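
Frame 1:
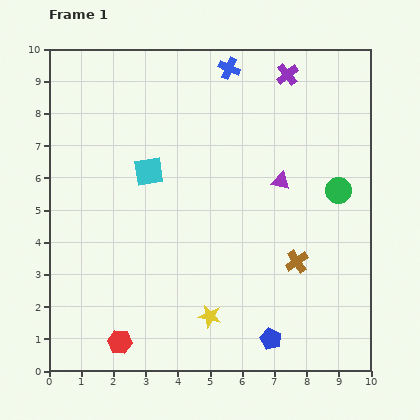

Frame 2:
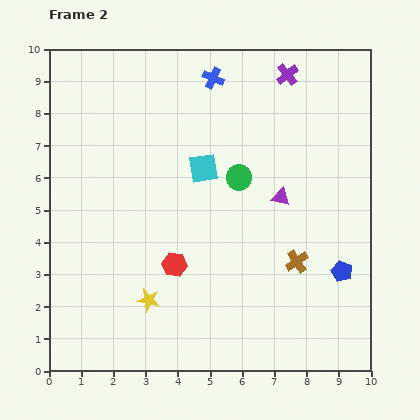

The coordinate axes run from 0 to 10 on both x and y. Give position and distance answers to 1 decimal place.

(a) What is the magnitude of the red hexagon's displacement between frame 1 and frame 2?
2.9

The red hexagon moved from (2.2, 0.9) to (3.9, 3.3), a distance of √(1.7² + 2.4²) ≈ 2.9.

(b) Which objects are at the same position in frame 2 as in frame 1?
the brown cross, the purple cross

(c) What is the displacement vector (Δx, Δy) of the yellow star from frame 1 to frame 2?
(-1.9, 0.5)

The yellow star was at (5.0, 1.7) in frame 1 and (3.1, 2.2) in frame 2.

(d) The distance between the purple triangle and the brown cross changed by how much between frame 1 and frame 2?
-0.4

Distance in frame 1: 2.5. Distance in frame 2: 2.1.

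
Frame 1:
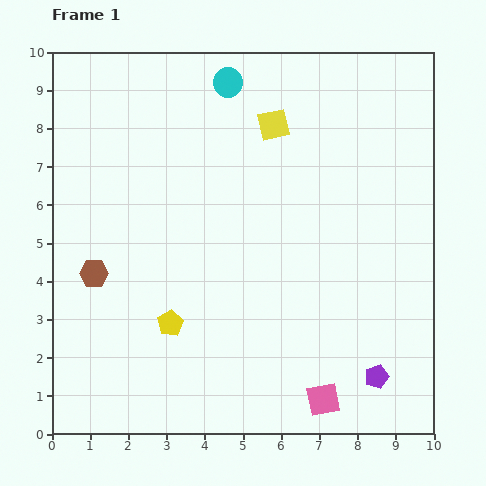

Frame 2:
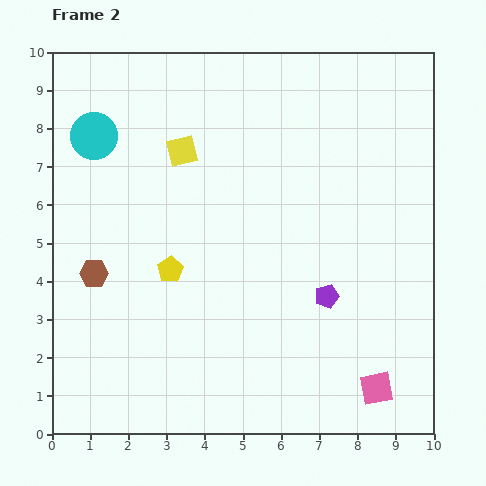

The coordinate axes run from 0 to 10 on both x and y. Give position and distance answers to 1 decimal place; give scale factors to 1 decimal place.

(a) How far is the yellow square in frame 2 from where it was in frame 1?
2.5

The yellow square moved from (5.8, 8.1) to (3.4, 7.4), a distance of √(2.4² + 0.7²) ≈ 2.5.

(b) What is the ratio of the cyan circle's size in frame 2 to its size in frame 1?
1.6×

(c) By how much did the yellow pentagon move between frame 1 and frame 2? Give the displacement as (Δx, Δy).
(0.0, 1.4)

The yellow pentagon was at (3.1, 2.9) in frame 1 and (3.1, 4.3) in frame 2.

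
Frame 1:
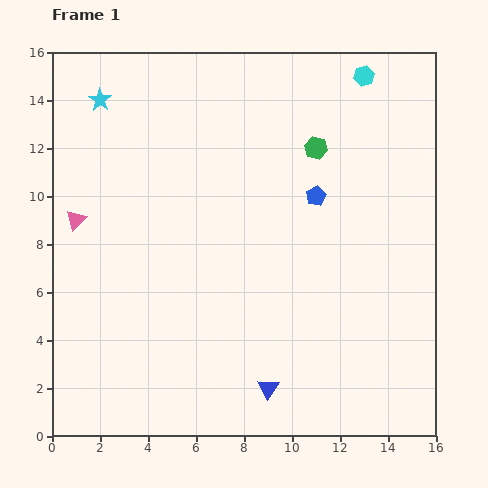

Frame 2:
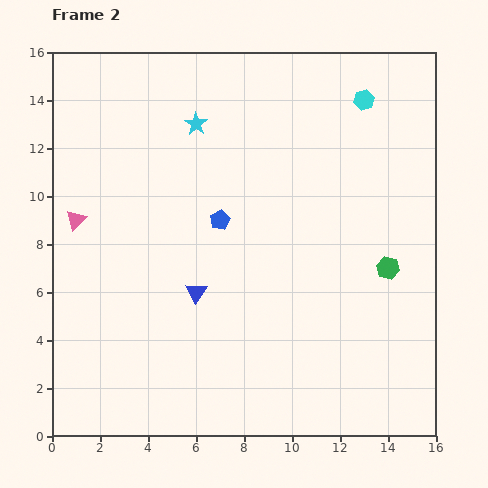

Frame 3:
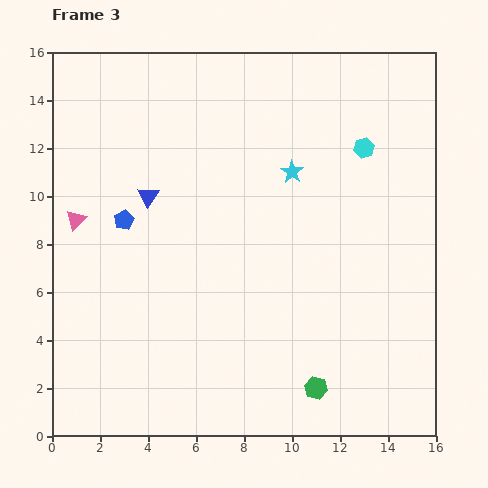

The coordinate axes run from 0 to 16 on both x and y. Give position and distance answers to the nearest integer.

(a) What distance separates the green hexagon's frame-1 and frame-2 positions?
6

The green hexagon moved from (11, 12) to (14, 7), a distance of √(3² + 5²) ≈ 6.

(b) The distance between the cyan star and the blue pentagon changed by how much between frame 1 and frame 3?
-3

Distance in frame 1: 10. Distance in frame 3: 7.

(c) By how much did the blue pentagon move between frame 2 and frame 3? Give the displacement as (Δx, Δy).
(-4, 0)

The blue pentagon was at (7, 9) in frame 2 and (3, 9) in frame 3.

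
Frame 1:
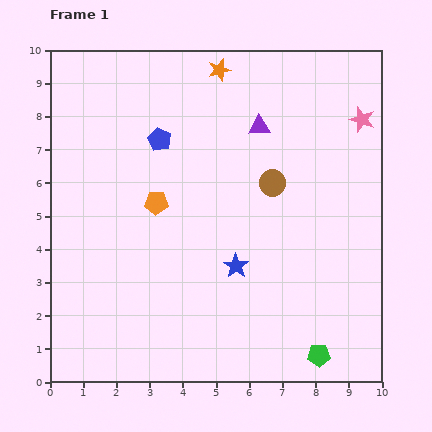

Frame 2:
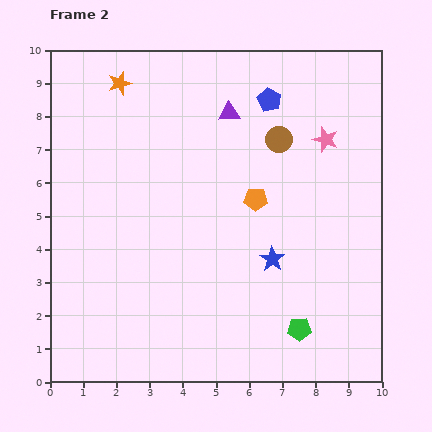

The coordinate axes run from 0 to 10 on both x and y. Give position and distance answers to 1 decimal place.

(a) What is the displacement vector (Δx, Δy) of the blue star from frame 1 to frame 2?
(1.1, 0.2)

The blue star was at (5.6, 3.5) in frame 1 and (6.7, 3.7) in frame 2.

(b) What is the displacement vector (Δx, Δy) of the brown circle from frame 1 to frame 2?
(0.2, 1.3)

The brown circle was at (6.7, 6.0) in frame 1 and (6.9, 7.3) in frame 2.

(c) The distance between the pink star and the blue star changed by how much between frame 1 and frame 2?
-1.9

Distance in frame 1: 5.8. Distance in frame 2: 3.9.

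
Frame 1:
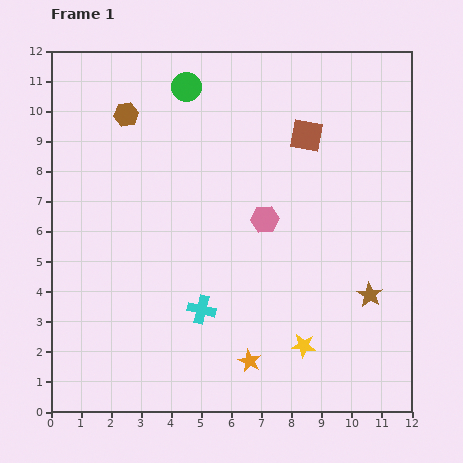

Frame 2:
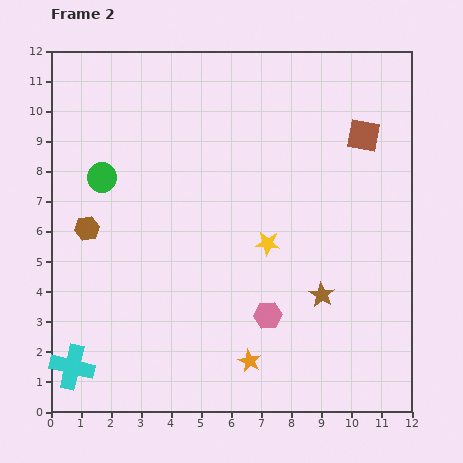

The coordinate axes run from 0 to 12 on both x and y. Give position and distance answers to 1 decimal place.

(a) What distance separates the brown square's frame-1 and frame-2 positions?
1.9

The brown square moved from (8.5, 9.2) to (10.4, 9.2), a distance of √(1.9² + 0.0²) ≈ 1.9.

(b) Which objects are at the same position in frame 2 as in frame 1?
the orange star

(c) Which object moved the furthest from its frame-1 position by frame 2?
the cyan cross

(moved 4.7; next 4.1)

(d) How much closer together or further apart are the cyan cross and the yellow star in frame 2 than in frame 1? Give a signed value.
+4.1

Distance in frame 1: 3.6. Distance in frame 2: 7.7.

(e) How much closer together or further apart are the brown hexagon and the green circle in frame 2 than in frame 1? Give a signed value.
-0.4

Distance in frame 1: 2.2. Distance in frame 2: 1.8.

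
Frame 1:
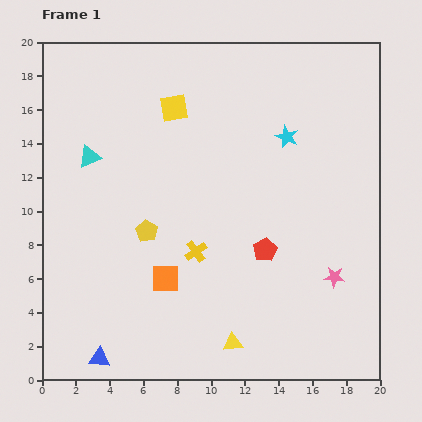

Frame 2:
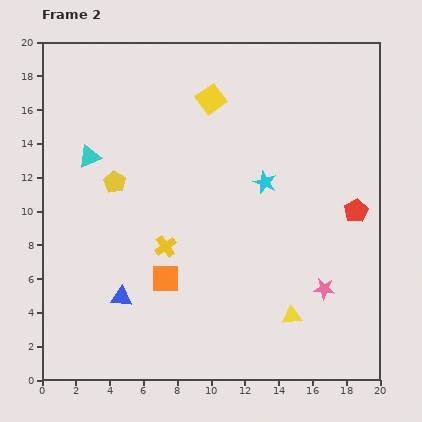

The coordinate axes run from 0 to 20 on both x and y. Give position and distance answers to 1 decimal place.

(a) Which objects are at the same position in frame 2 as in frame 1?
the cyan triangle, the orange square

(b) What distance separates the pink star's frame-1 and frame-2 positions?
0.9

The pink star moved from (17.3, 6.1) to (16.7, 5.4), a distance of √(0.6² + 0.7²) ≈ 0.9.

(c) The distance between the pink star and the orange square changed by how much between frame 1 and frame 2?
-0.6

Distance in frame 1: 10.0. Distance in frame 2: 9.4.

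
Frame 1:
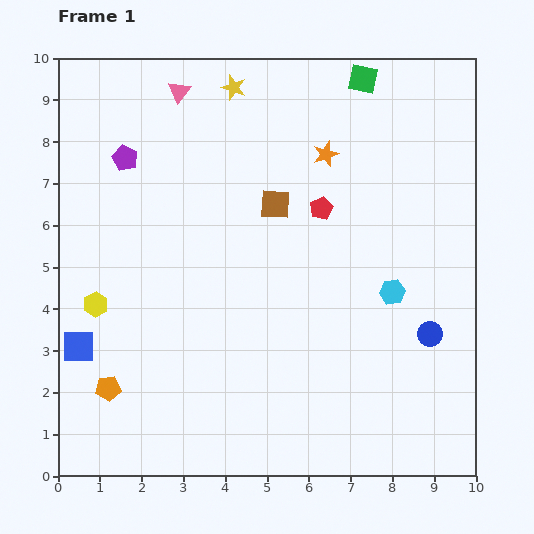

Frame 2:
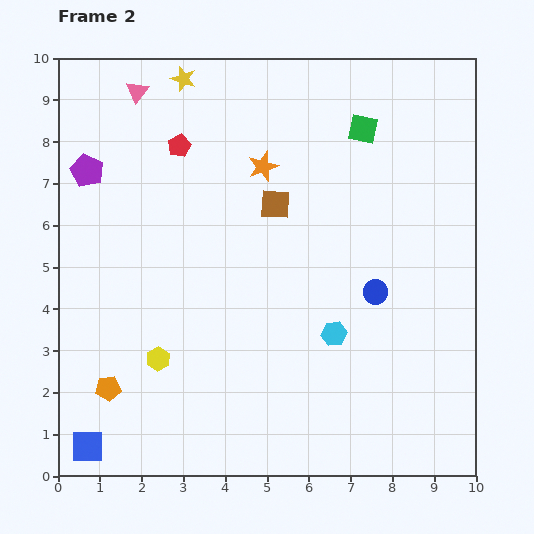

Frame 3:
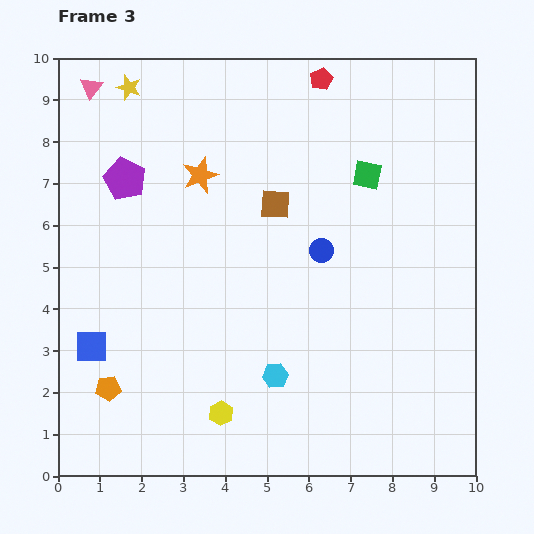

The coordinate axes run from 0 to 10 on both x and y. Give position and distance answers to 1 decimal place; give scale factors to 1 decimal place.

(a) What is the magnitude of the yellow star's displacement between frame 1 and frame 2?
1.2

The yellow star moved from (4.2, 9.3) to (3.0, 9.5), a distance of √(1.2² + 0.2²) ≈ 1.2.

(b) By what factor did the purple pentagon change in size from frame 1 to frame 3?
1.6×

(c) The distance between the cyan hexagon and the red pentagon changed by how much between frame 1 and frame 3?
+4.6

Distance in frame 1: 2.6. Distance in frame 3: 7.2.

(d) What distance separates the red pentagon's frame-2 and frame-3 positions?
3.8

The red pentagon moved from (2.9, 7.9) to (6.3, 9.5), a distance of √(3.4² + 1.6²) ≈ 3.8.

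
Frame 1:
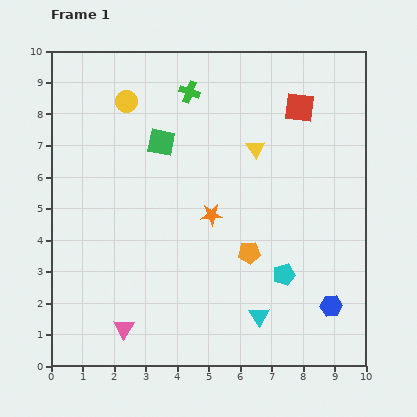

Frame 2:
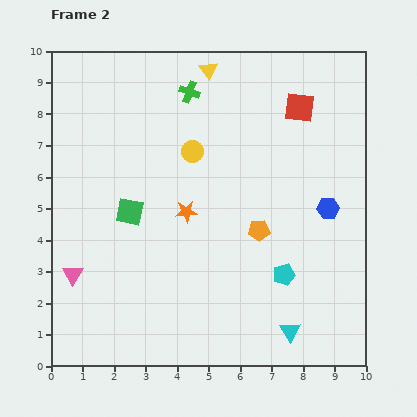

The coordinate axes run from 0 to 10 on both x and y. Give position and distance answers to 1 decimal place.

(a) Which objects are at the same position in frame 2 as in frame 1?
the green cross, the cyan pentagon, the red square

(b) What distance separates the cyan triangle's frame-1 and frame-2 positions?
1.1

The cyan triangle moved from (6.6, 1.6) to (7.6, 1.1), a distance of √(1.0² + 0.5²) ≈ 1.1.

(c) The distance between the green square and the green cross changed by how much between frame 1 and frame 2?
+2.4

Distance in frame 1: 1.8. Distance in frame 2: 4.2.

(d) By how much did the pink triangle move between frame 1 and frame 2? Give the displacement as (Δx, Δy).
(-1.6, 1.7)

The pink triangle was at (2.3, 1.2) in frame 1 and (0.7, 2.9) in frame 2.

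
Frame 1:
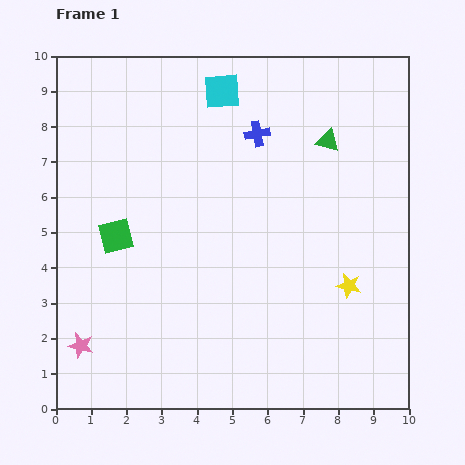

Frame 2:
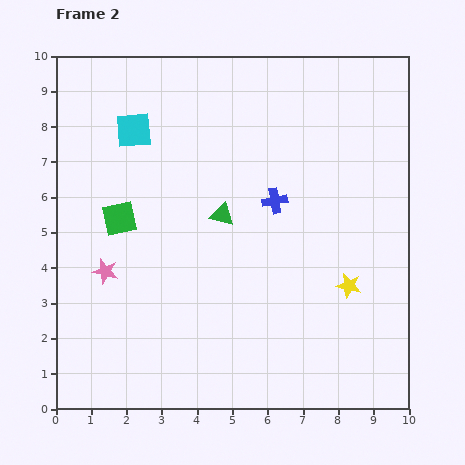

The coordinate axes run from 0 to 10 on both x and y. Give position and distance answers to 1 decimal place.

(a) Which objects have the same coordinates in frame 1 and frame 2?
the yellow star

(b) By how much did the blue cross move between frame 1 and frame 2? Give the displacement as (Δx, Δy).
(0.5, -1.9)

The blue cross was at (5.7, 7.8) in frame 1 and (6.2, 5.9) in frame 2.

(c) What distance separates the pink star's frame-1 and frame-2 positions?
2.2

The pink star moved from (0.7, 1.8) to (1.4, 3.9), a distance of √(0.7² + 2.1²) ≈ 2.2.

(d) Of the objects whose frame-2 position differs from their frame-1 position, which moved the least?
the green square

(moved 0.5)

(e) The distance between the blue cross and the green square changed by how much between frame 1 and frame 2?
-0.5

Distance in frame 1: 4.9. Distance in frame 2: 4.4.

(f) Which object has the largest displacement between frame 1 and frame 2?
the green triangle

(moved 3.7; next 2.7)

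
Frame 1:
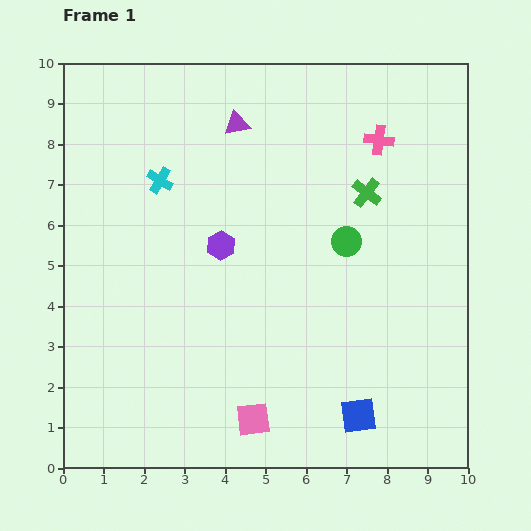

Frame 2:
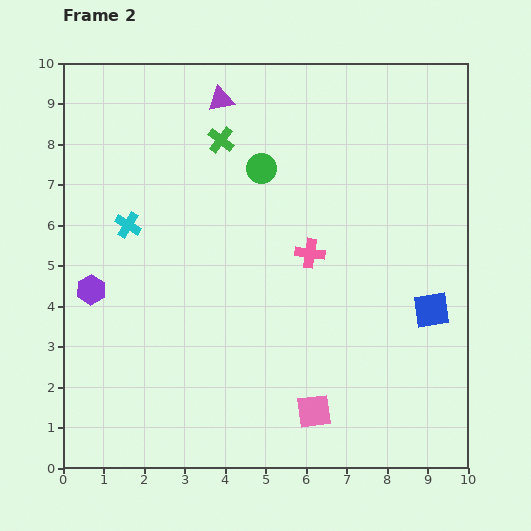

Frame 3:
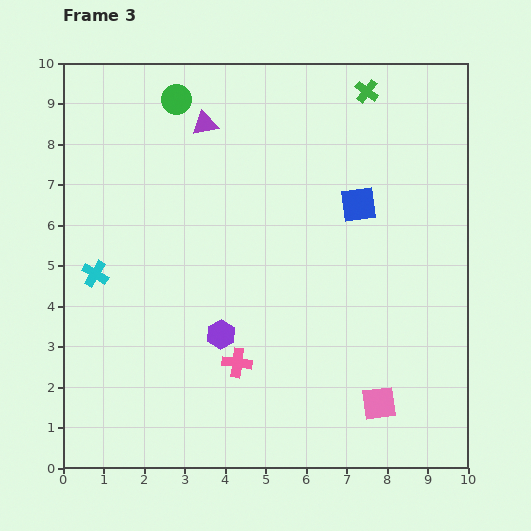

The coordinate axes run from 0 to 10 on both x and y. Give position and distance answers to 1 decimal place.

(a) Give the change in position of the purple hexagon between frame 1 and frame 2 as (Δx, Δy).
(-3.2, -1.1)

The purple hexagon was at (3.9, 5.5) in frame 1 and (0.7, 4.4) in frame 2.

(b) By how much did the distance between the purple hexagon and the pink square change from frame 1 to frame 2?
+1.9

Distance in frame 1: 4.4. Distance in frame 2: 6.3.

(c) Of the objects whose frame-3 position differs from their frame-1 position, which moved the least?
the purple triangle

(moved 0.8)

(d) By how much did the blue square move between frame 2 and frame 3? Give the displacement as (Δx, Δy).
(-1.8, 2.6)

The blue square was at (9.1, 3.9) in frame 2 and (7.3, 6.5) in frame 3.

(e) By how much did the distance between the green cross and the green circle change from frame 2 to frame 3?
+3.5

Distance in frame 2: 1.2. Distance in frame 3: 4.7.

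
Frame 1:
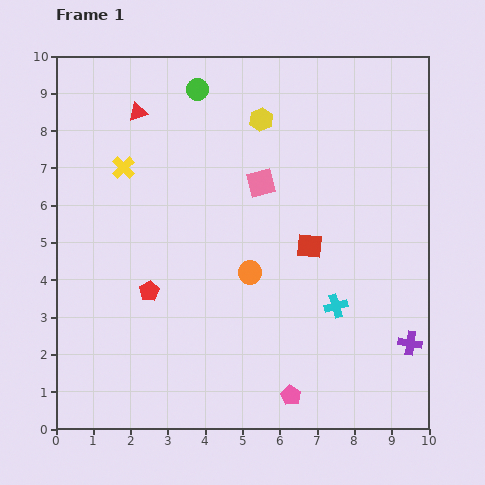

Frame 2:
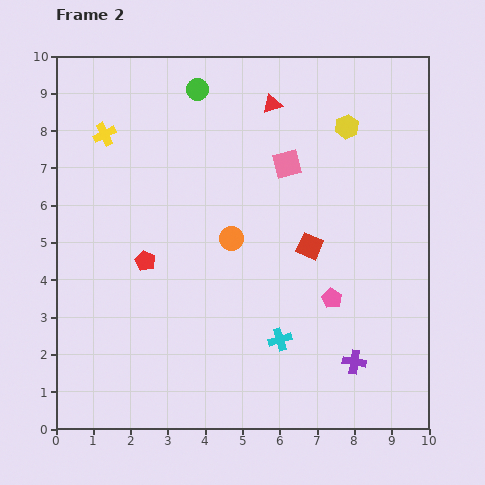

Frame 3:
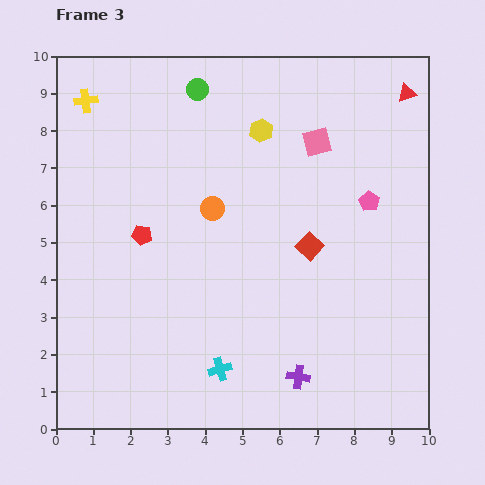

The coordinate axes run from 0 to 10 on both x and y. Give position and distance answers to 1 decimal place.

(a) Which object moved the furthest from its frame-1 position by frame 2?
the red triangle

(moved 3.6; next 2.8)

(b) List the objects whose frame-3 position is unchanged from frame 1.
the green circle, the red square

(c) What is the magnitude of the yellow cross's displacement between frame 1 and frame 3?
2.1

The yellow cross moved from (1.8, 7.0) to (0.8, 8.8), a distance of √(1.0² + 1.8²) ≈ 2.1.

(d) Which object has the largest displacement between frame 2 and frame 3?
the red triangle

(moved 3.6; next 2.8)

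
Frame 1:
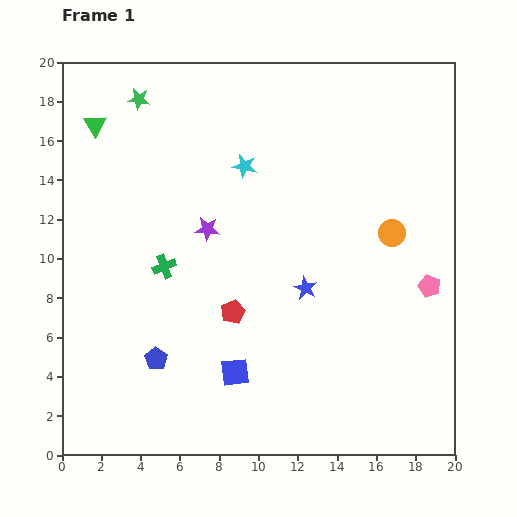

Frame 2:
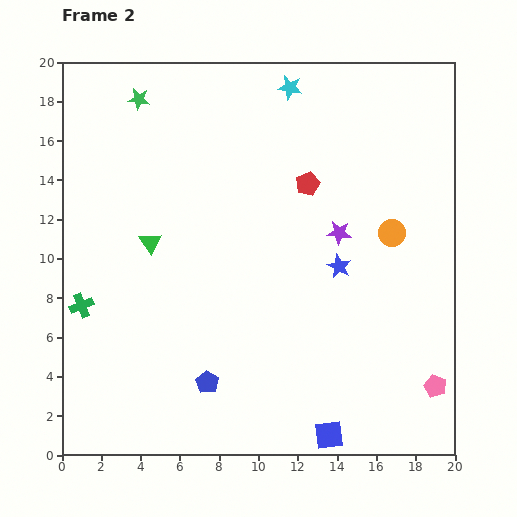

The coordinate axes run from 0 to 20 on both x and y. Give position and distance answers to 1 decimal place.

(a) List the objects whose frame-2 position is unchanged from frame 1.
the green star, the orange circle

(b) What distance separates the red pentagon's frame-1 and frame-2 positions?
7.5

The red pentagon moved from (8.7, 7.3) to (12.5, 13.8), a distance of √(3.8² + 6.5²) ≈ 7.5.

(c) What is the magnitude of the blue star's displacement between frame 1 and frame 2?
2.0

The blue star moved from (12.4, 8.5) to (14.1, 9.6), a distance of √(1.7² + 1.1²) ≈ 2.0.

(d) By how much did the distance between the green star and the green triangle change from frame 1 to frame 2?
+4.7

Distance in frame 1: 2.6. Distance in frame 2: 7.3.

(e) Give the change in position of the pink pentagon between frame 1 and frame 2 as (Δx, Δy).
(0.3, -5.1)

The pink pentagon was at (18.7, 8.6) in frame 1 and (19.0, 3.5) in frame 2.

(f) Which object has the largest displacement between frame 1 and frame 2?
the red pentagon

(moved 7.5; next 6.7)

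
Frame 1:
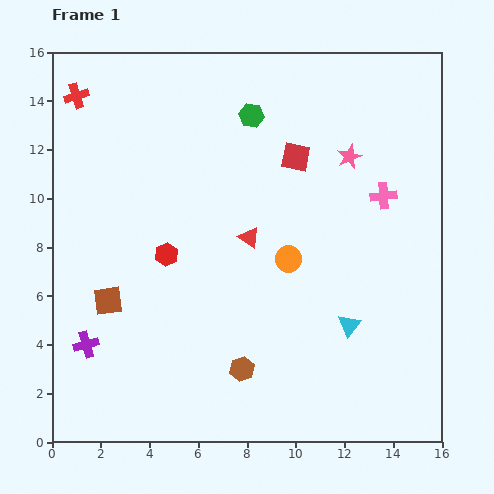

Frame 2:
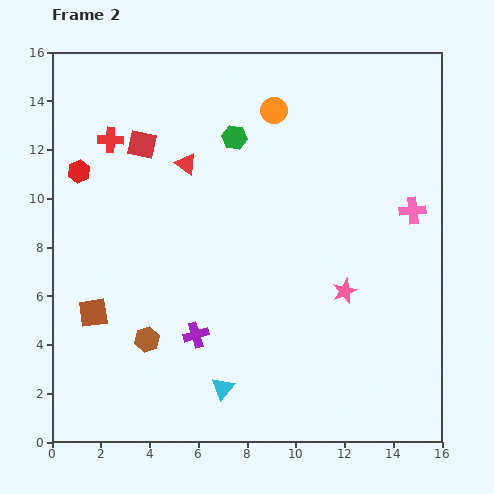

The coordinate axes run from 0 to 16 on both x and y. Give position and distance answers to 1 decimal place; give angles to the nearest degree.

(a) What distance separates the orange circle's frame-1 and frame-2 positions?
6.1

The orange circle moved from (9.7, 7.5) to (9.1, 13.6), a distance of √(0.6² + 6.1²) ≈ 6.1.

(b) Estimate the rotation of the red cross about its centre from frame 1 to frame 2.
19° clockwise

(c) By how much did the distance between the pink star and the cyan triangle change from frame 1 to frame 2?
-0.5

Distance in frame 1: 6.9. Distance in frame 2: 6.4.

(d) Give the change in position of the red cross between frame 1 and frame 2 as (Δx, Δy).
(1.4, -1.8)

The red cross was at (1.0, 14.2) in frame 1 and (2.4, 12.4) in frame 2.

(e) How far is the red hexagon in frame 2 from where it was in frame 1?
5.0

The red hexagon moved from (4.7, 7.7) to (1.1, 11.1), a distance of √(3.6² + 3.4²) ≈ 5.0.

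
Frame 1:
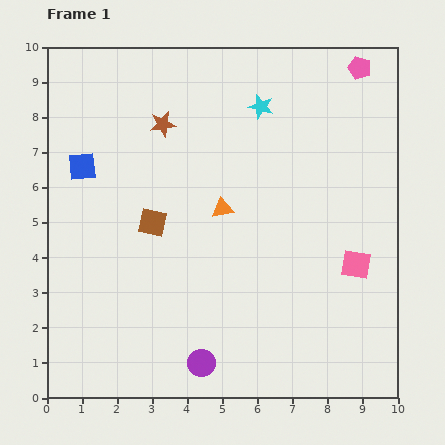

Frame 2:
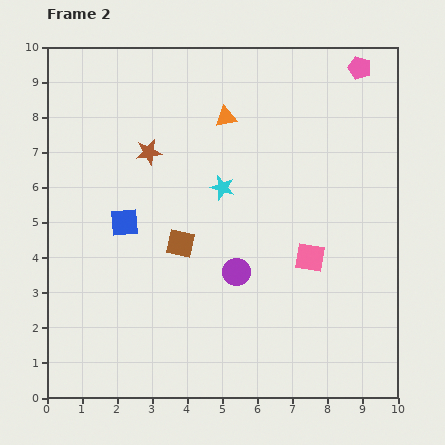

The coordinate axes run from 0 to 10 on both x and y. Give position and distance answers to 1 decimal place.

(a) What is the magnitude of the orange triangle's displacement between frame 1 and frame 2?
2.6

The orange triangle moved from (5.0, 5.4) to (5.1, 8.0), a distance of √(0.1² + 2.6²) ≈ 2.6.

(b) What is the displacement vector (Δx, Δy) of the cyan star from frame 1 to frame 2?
(-1.1, -2.3)

The cyan star was at (6.1, 8.3) in frame 1 and (5.0, 6.0) in frame 2.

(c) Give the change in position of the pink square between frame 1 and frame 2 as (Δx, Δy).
(-1.3, 0.2)

The pink square was at (8.8, 3.8) in frame 1 and (7.5, 4.0) in frame 2.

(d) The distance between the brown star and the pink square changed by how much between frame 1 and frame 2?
-1.3

Distance in frame 1: 6.8. Distance in frame 2: 5.5.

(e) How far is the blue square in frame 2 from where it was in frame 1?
2.0

The blue square moved from (1.0, 6.6) to (2.2, 5.0), a distance of √(1.2² + 1.6²) ≈ 2.0.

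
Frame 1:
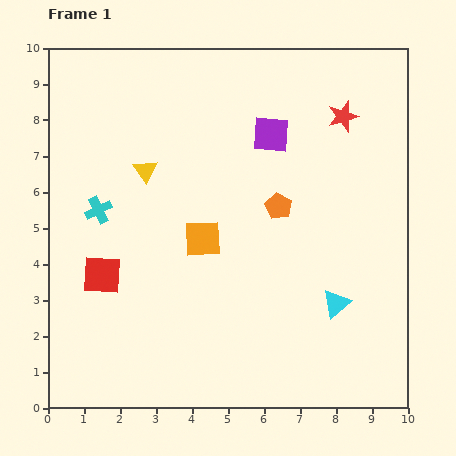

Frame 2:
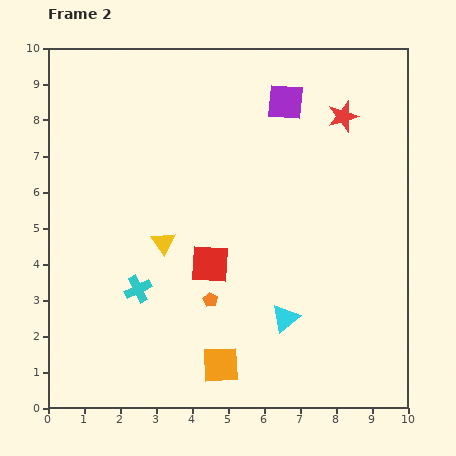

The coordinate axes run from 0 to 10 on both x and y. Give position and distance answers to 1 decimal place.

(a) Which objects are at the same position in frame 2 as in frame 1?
the red star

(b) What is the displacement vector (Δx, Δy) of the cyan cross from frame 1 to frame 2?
(1.1, -2.2)

The cyan cross was at (1.4, 5.5) in frame 1 and (2.5, 3.3) in frame 2.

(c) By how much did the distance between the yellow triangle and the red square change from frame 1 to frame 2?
-1.7

Distance in frame 1: 3.1. Distance in frame 2: 1.4.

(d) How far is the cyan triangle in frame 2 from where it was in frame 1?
1.5

The cyan triangle moved from (8.0, 2.9) to (6.6, 2.5), a distance of √(1.4² + 0.4²) ≈ 1.5.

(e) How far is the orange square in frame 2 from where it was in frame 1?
3.5

The orange square moved from (4.3, 4.7) to (4.8, 1.2), a distance of √(0.5² + 3.5²) ≈ 3.5.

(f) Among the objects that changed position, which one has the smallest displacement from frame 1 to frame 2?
the purple square

(moved 1.0)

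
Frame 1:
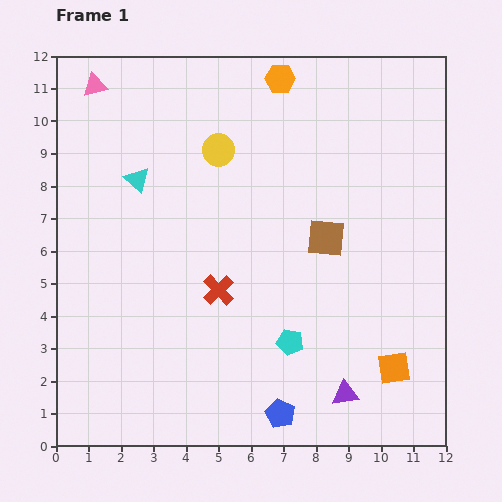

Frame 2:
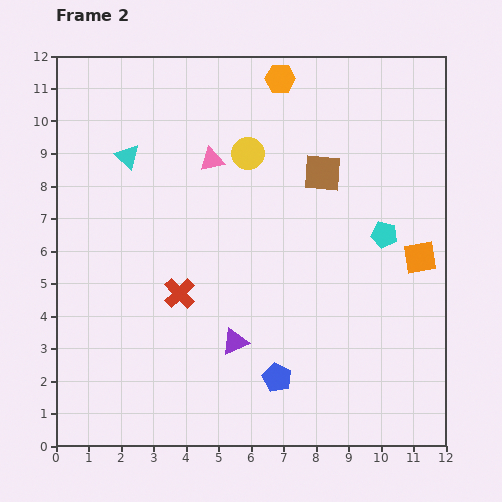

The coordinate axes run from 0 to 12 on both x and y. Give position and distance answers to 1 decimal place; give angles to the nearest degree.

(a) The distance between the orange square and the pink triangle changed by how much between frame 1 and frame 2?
-5.6

Distance in frame 1: 12.7. Distance in frame 2: 7.1.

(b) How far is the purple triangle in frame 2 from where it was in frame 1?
3.8

The purple triangle moved from (8.9, 1.6) to (5.5, 3.2), a distance of √(3.4² + 1.6²) ≈ 3.8.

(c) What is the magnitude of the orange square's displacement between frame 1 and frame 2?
3.5

The orange square moved from (10.4, 2.4) to (11.2, 5.8), a distance of √(0.8² + 3.4²) ≈ 3.5.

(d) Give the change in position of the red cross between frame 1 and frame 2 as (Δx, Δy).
(-1.2, -0.1)

The red cross was at (5.0, 4.8) in frame 1 and (3.8, 4.7) in frame 2.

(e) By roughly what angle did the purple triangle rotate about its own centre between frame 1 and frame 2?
16° counter-clockwise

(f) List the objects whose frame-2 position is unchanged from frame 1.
the orange hexagon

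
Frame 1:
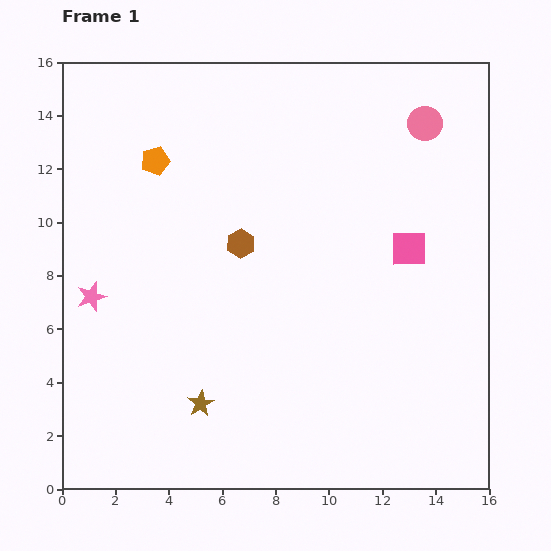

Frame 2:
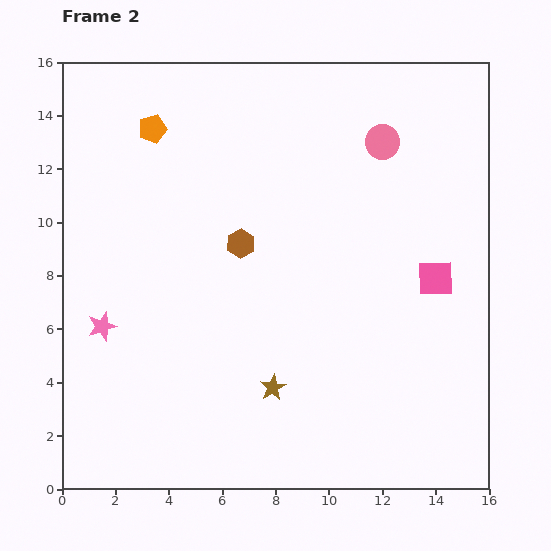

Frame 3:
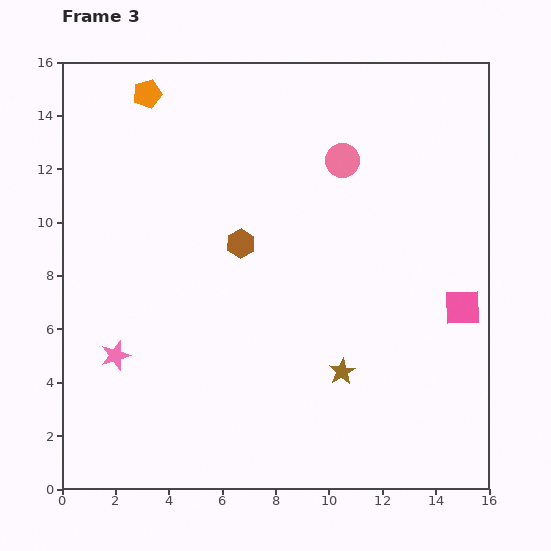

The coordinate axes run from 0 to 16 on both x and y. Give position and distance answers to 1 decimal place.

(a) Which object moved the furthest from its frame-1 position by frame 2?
the brown star

(moved 2.8; next 1.7)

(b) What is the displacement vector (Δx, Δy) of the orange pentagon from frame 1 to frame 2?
(-0.1, 1.2)

The orange pentagon was at (3.5, 12.3) in frame 1 and (3.4, 13.5) in frame 2.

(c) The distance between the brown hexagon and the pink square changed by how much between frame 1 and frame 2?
+1.1

Distance in frame 1: 6.3. Distance in frame 2: 7.4.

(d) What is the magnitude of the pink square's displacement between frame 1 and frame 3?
3.0

The pink square moved from (13.0, 9.0) to (15.0, 6.8), a distance of √(2.0² + 2.2²) ≈ 3.0.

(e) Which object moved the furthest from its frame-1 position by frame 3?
the brown star

(moved 5.4; next 3.4)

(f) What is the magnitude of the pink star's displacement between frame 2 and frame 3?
1.2

The pink star moved from (1.5, 6.1) to (2.0, 5.0), a distance of √(0.5² + 1.1²) ≈ 1.2.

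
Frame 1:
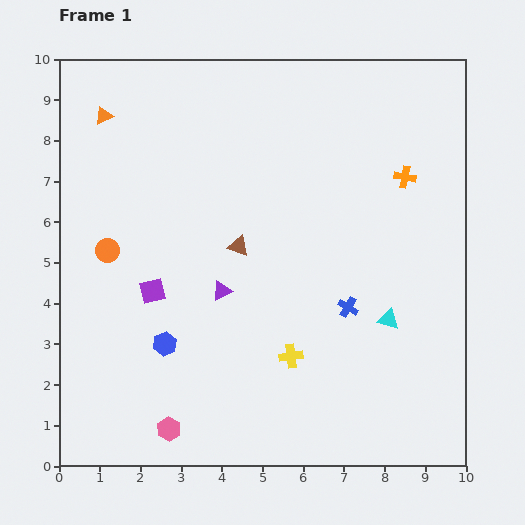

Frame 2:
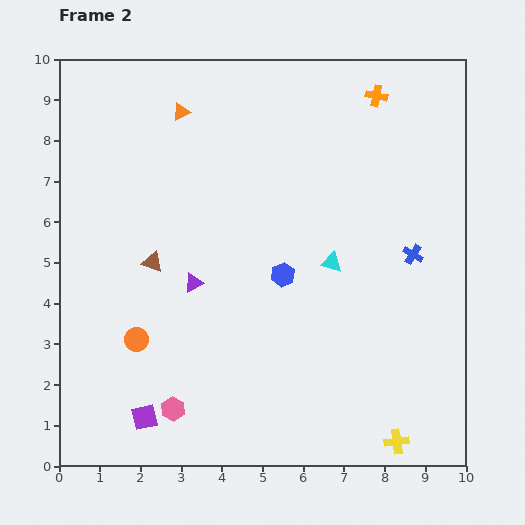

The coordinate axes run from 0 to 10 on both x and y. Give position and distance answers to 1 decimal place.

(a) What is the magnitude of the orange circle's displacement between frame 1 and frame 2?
2.3

The orange circle moved from (1.2, 5.3) to (1.9, 3.1), a distance of √(0.7² + 2.2²) ≈ 2.3.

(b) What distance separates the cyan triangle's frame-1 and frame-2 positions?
2.0

The cyan triangle moved from (8.1, 3.6) to (6.7, 5.0), a distance of √(1.4² + 1.4²) ≈ 2.0.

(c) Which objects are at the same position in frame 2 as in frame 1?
none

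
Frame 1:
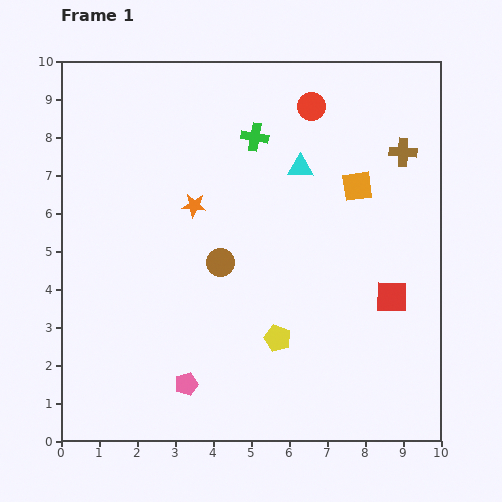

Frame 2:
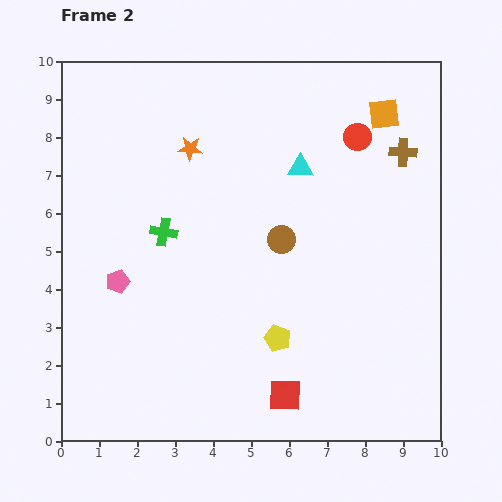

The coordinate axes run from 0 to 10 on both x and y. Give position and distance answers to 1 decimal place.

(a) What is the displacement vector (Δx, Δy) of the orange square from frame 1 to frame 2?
(0.7, 1.9)

The orange square was at (7.8, 6.7) in frame 1 and (8.5, 8.6) in frame 2.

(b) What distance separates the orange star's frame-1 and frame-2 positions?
1.5

The orange star moved from (3.5, 6.2) to (3.4, 7.7), a distance of √(0.1² + 1.5²) ≈ 1.5.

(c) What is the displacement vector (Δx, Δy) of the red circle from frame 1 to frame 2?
(1.2, -0.8)

The red circle was at (6.6, 8.8) in frame 1 and (7.8, 8.0) in frame 2.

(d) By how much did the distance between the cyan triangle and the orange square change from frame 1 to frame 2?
+1.0

Distance in frame 1: 1.6. Distance in frame 2: 2.6.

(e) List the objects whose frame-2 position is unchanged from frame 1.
the brown cross, the cyan triangle, the yellow pentagon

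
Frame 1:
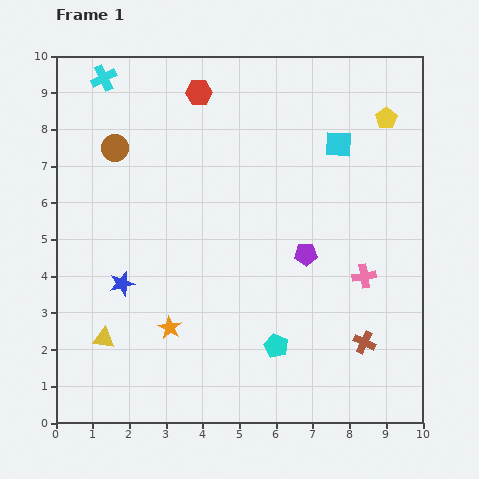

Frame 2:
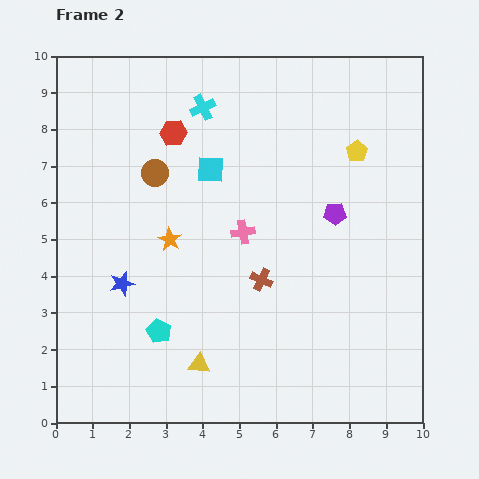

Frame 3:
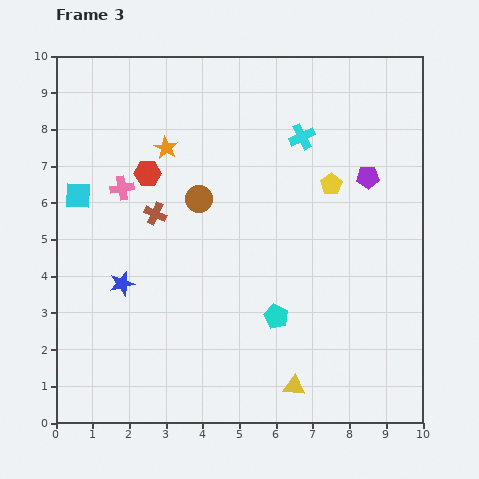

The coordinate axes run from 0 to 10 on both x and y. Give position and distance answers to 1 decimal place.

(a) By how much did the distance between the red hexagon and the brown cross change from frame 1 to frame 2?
-3.5

Distance in frame 1: 8.2. Distance in frame 2: 4.7.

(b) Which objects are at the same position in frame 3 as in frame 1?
the blue star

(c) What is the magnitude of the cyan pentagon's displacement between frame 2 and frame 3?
3.2

The cyan pentagon moved from (2.8, 2.5) to (6.0, 2.9), a distance of √(3.2² + 0.4²) ≈ 3.2.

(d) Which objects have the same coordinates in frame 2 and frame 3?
the blue star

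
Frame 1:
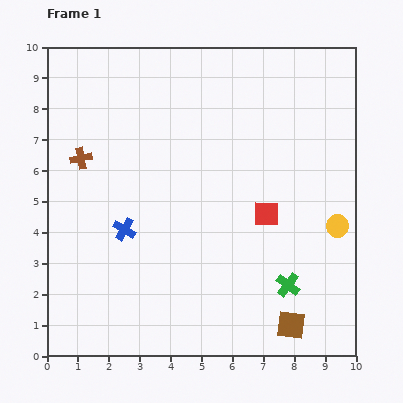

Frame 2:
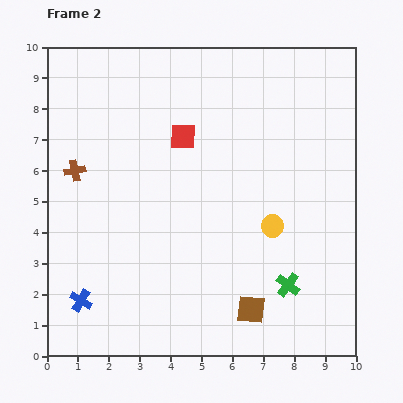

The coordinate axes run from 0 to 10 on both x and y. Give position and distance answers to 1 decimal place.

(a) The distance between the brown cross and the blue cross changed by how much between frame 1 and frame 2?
+1.5

Distance in frame 1: 2.7. Distance in frame 2: 4.2.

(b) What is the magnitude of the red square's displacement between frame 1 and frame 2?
3.7

The red square moved from (7.1, 4.6) to (4.4, 7.1), a distance of √(2.7² + 2.5²) ≈ 3.7.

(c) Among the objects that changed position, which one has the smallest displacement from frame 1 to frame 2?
the brown cross

(moved 0.4)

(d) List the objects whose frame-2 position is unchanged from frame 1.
the green cross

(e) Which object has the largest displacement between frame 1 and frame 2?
the red square

(moved 3.7; next 2.7)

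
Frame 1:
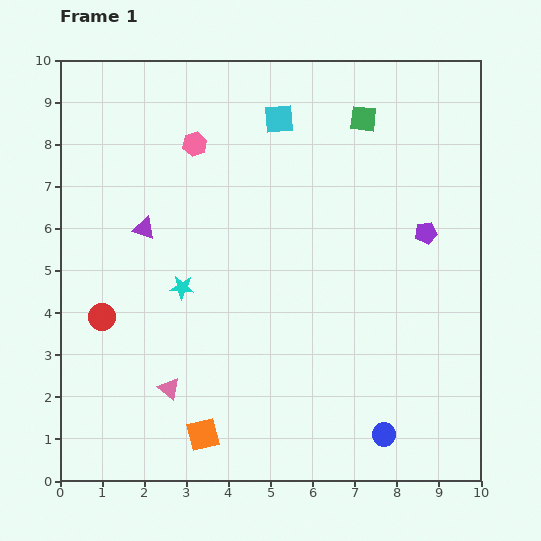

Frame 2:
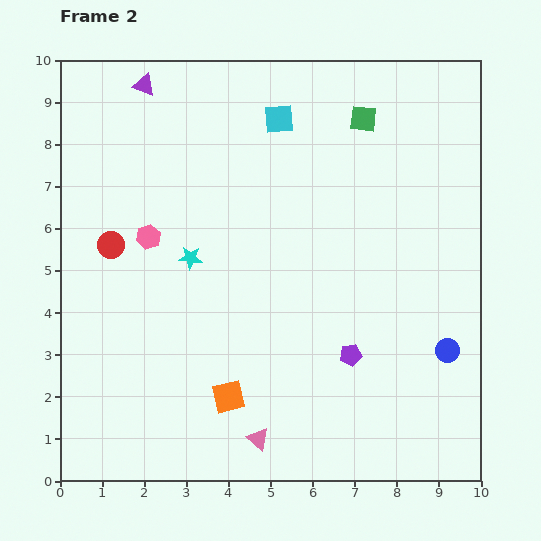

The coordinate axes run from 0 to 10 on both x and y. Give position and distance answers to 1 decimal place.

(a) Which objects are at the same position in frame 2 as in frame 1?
the cyan square, the green square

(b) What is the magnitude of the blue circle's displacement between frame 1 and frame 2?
2.5

The blue circle moved from (7.7, 1.1) to (9.2, 3.1), a distance of √(1.5² + 2.0²) ≈ 2.5.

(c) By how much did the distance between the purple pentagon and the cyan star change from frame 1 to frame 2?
-1.5

Distance in frame 1: 5.9. Distance in frame 2: 4.4.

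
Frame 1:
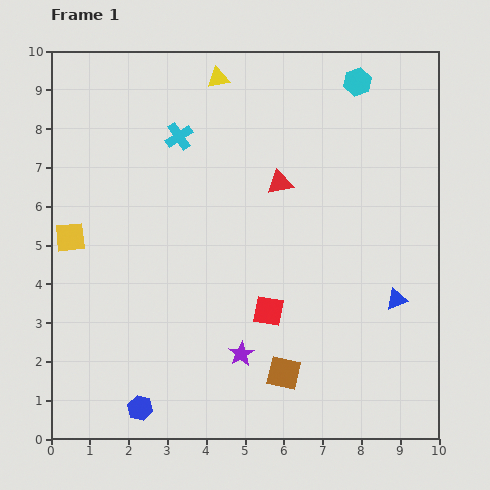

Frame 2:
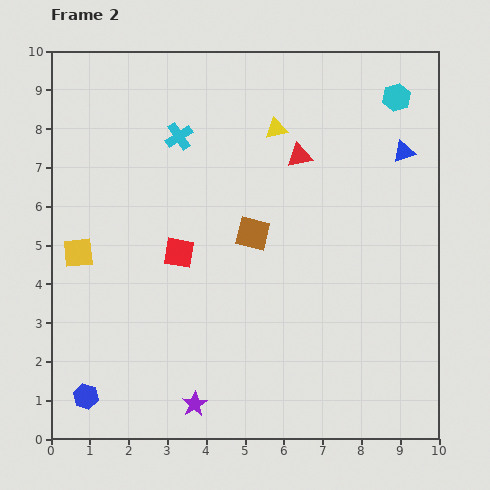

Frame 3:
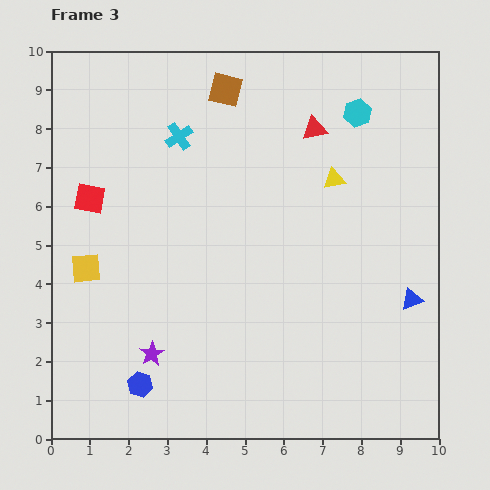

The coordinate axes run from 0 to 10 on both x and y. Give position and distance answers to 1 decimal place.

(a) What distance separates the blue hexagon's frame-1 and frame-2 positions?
1.4

The blue hexagon moved from (2.3, 0.8) to (0.9, 1.1), a distance of √(1.4² + 0.3²) ≈ 1.4.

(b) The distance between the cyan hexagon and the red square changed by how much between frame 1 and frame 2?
+0.6

Distance in frame 1: 6.3. Distance in frame 2: 6.9.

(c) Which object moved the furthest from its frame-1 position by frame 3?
the brown square

(moved 7.5; next 5.4)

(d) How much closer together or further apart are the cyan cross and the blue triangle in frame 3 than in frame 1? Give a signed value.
+0.3

Distance in frame 1: 7.0. Distance in frame 3: 7.3.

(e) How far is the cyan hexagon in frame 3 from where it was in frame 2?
1.1

The cyan hexagon moved from (8.9, 8.8) to (7.9, 8.4), a distance of √(1.0² + 0.4²) ≈ 1.1.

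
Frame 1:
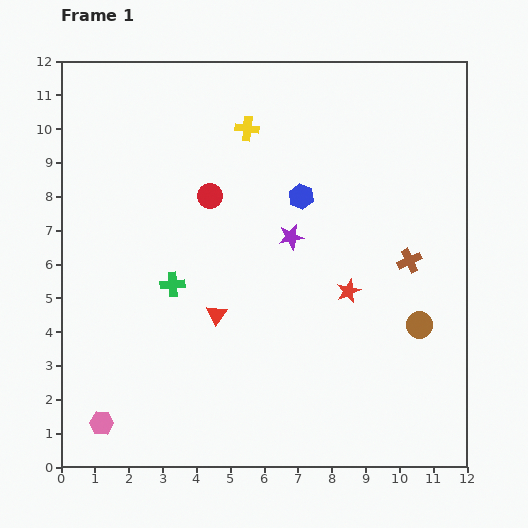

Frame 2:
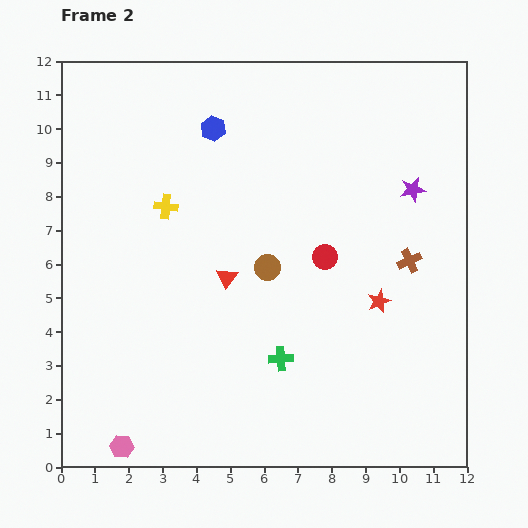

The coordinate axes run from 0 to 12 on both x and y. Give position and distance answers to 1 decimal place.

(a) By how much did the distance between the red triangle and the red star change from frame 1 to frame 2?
+0.6

Distance in frame 1: 4.0. Distance in frame 2: 4.6.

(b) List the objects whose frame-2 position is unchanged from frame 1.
the brown cross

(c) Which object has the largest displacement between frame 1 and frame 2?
the brown circle

(moved 4.8; next 3.9)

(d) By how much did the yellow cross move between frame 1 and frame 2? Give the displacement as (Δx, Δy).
(-2.4, -2.3)

The yellow cross was at (5.5, 10.0) in frame 1 and (3.1, 7.7) in frame 2.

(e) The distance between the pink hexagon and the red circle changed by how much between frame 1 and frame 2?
+0.8

Distance in frame 1: 7.4. Distance in frame 2: 8.2.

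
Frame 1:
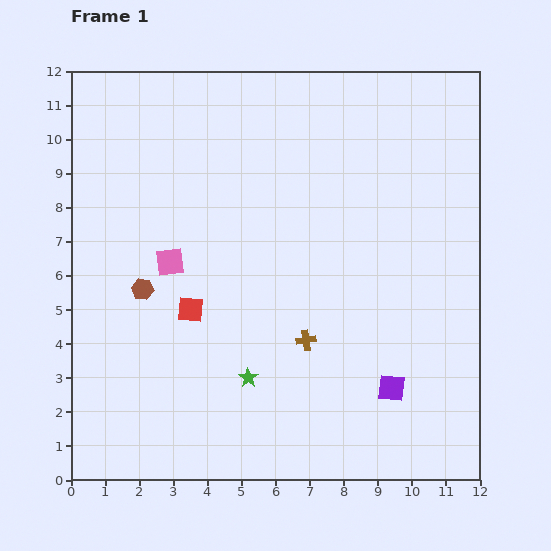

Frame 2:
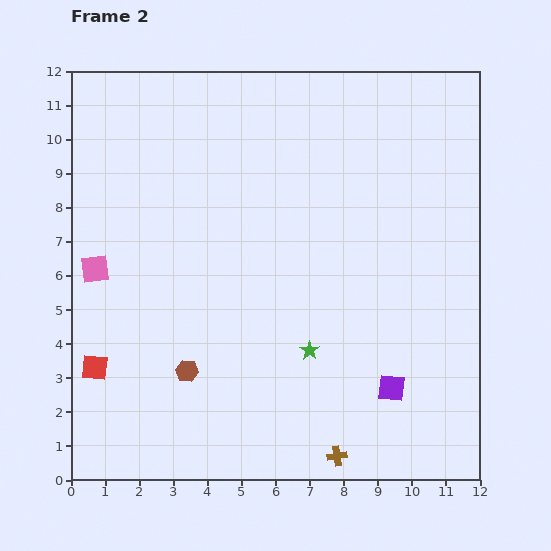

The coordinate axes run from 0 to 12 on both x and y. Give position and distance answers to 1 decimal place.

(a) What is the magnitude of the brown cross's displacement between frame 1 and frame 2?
3.5

The brown cross moved from (6.9, 4.1) to (7.8, 0.7), a distance of √(0.9² + 3.4²) ≈ 3.5.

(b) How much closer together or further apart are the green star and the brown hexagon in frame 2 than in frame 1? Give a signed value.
-0.4

Distance in frame 1: 4.0. Distance in frame 2: 3.6.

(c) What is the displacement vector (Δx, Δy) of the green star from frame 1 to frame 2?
(1.8, 0.8)

The green star was at (5.2, 3.0) in frame 1 and (7.0, 3.8) in frame 2.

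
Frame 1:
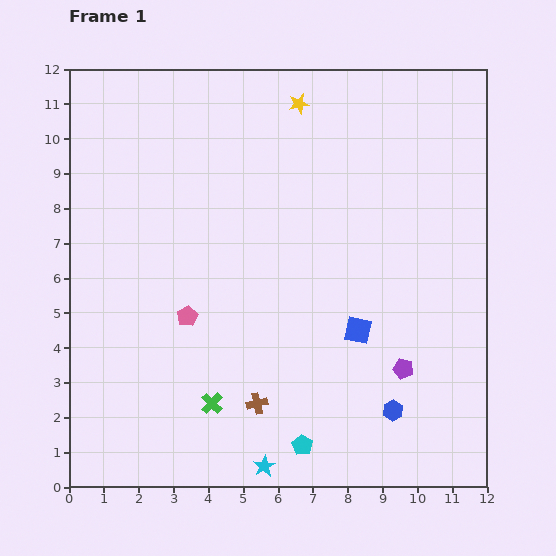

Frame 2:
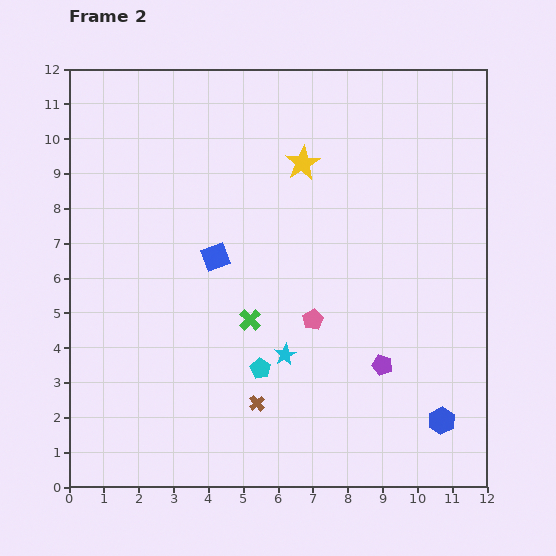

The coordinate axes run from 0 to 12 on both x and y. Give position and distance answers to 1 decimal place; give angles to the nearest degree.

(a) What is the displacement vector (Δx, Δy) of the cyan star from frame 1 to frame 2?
(0.6, 3.2)

The cyan star was at (5.6, 0.6) in frame 1 and (6.2, 3.8) in frame 2.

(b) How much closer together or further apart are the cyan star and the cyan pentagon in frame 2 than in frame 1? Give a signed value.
-0.5

Distance in frame 1: 1.3. Distance in frame 2: 0.8.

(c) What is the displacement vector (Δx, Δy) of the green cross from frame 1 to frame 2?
(1.1, 2.4)

The green cross was at (4.1, 2.4) in frame 1 and (5.2, 4.8) in frame 2.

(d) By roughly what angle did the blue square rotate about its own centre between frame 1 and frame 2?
33° counter-clockwise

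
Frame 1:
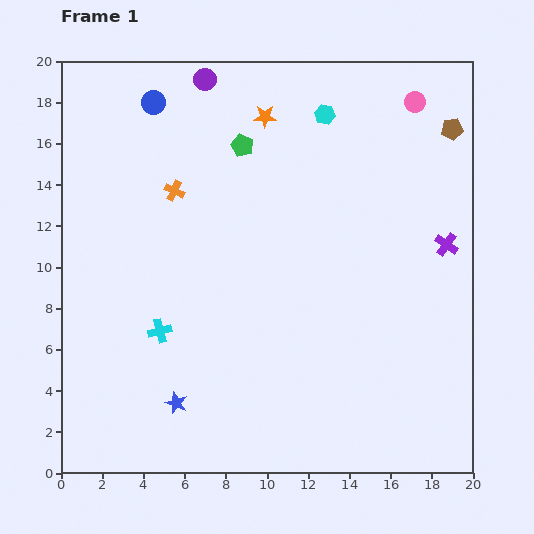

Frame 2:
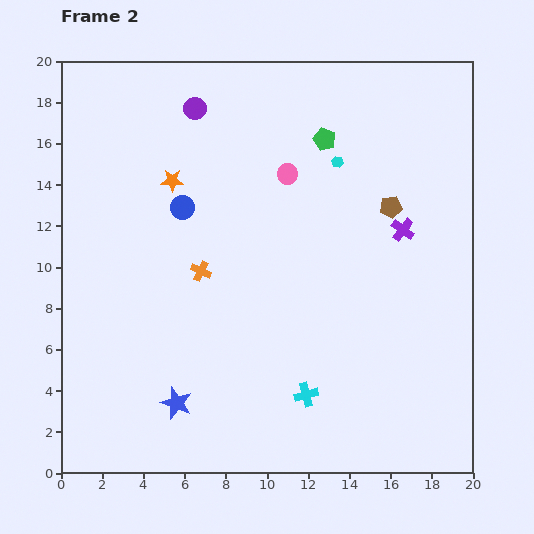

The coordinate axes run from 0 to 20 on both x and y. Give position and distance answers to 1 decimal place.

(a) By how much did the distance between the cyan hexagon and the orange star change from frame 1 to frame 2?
+5.2

Distance in frame 1: 2.9. Distance in frame 2: 8.1.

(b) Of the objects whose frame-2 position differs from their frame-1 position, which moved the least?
the purple circle

(moved 1.5)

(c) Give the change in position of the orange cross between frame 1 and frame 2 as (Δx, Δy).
(1.3, -3.9)

The orange cross was at (5.5, 13.7) in frame 1 and (6.8, 9.8) in frame 2.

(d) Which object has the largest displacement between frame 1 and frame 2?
the cyan cross

(moved 7.7; next 7.1)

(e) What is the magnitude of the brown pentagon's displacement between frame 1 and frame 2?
4.8

The brown pentagon moved from (19.0, 16.7) to (16.0, 12.9), a distance of √(3.0² + 3.8²) ≈ 4.8.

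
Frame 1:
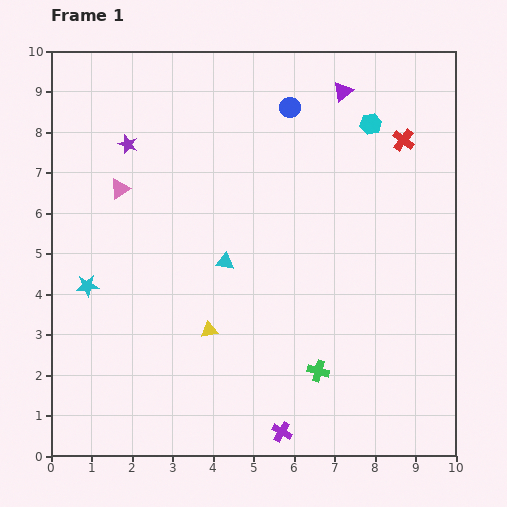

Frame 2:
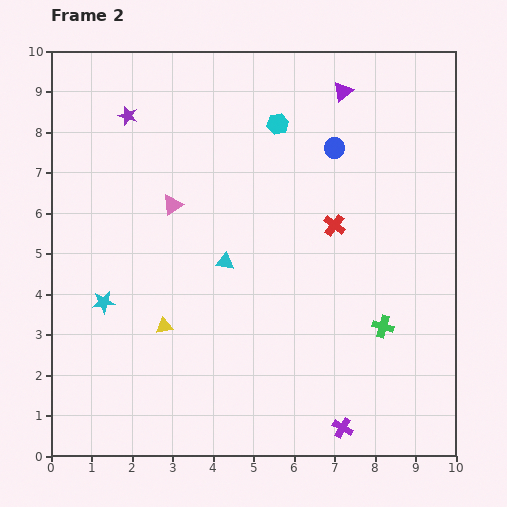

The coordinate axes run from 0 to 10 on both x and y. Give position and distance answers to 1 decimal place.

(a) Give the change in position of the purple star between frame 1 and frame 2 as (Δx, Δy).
(0.0, 0.7)

The purple star was at (1.9, 7.7) in frame 1 and (1.9, 8.4) in frame 2.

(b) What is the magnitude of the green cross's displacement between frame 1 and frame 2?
1.9

The green cross moved from (6.6, 2.1) to (8.2, 3.2), a distance of √(1.6² + 1.1²) ≈ 1.9.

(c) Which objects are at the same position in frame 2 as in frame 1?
the cyan triangle, the purple triangle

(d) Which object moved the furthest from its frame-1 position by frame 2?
the red cross

(moved 2.7; next 2.3)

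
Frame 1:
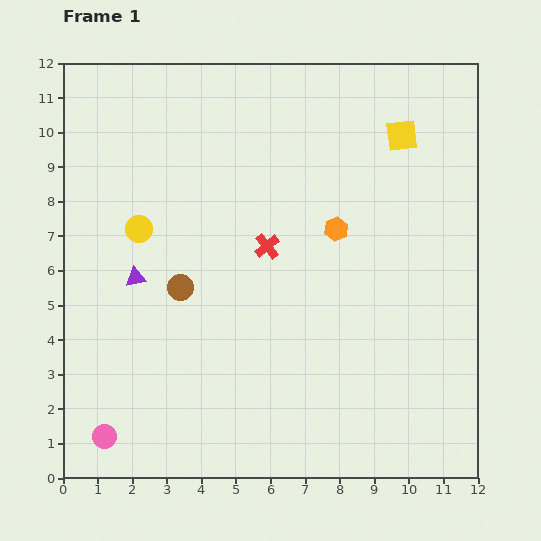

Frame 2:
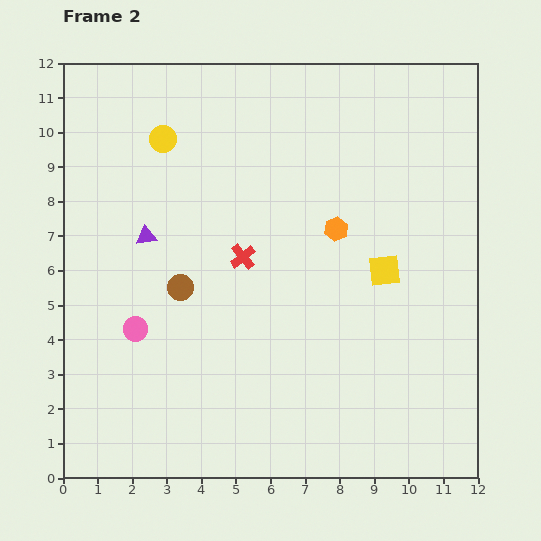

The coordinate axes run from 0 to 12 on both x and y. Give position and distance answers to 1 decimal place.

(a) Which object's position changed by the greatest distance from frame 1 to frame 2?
the yellow square

(moved 3.9; next 3.2)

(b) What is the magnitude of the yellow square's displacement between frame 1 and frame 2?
3.9

The yellow square moved from (9.8, 9.9) to (9.3, 6.0), a distance of √(0.5² + 3.9²) ≈ 3.9.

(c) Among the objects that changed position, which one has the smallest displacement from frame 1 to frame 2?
the red cross

(moved 0.8)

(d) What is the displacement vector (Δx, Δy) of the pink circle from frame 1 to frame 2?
(0.9, 3.1)

The pink circle was at (1.2, 1.2) in frame 1 and (2.1, 4.3) in frame 2.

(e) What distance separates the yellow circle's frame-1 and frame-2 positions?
2.7

The yellow circle moved from (2.2, 7.2) to (2.9, 9.8), a distance of √(0.7² + 2.6²) ≈ 2.7.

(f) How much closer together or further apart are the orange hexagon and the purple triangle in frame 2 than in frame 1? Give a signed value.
-0.5

Distance in frame 1: 6.0. Distance in frame 2: 5.5.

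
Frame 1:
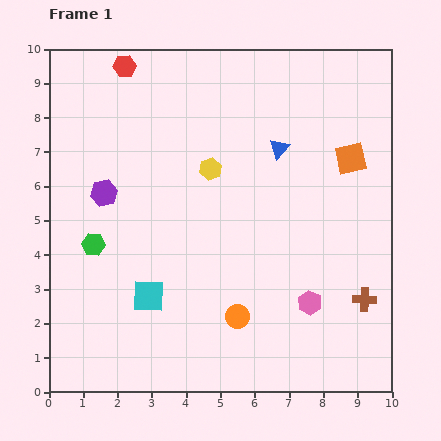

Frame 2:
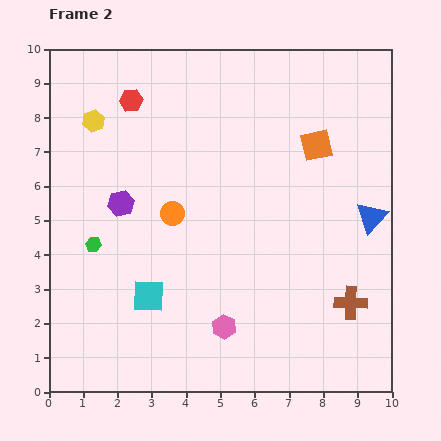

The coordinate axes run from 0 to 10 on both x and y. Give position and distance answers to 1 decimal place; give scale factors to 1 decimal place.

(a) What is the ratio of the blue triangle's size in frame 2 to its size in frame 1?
1.6×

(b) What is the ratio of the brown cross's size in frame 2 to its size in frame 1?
1.4×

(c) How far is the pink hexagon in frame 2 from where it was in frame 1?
2.6

The pink hexagon moved from (7.6, 2.6) to (5.1, 1.9), a distance of √(2.5² + 0.7²) ≈ 2.6.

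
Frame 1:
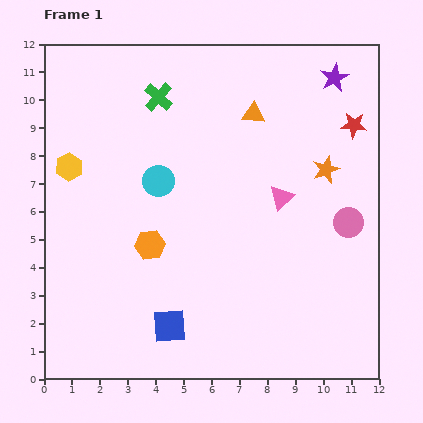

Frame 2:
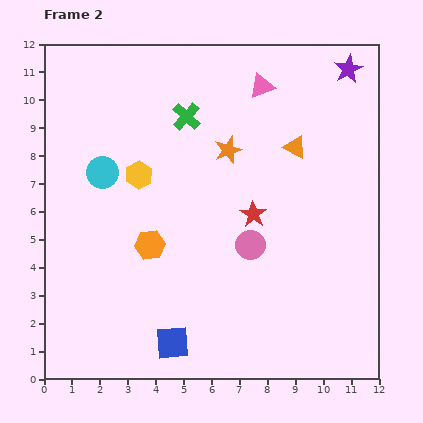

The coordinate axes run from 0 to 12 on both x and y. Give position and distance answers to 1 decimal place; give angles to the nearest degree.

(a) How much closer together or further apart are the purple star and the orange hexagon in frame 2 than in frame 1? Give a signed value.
+0.6

Distance in frame 1: 8.9. Distance in frame 2: 9.5.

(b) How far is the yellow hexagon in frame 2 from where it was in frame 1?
2.5

The yellow hexagon moved from (0.9, 7.6) to (3.4, 7.3), a distance of √(2.5² + 0.3²) ≈ 2.5.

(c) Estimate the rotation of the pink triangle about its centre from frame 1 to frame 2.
22° clockwise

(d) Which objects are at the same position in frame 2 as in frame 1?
the orange hexagon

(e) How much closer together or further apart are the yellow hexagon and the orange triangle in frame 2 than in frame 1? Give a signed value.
-1.2

Distance in frame 1: 6.9. Distance in frame 2: 5.7.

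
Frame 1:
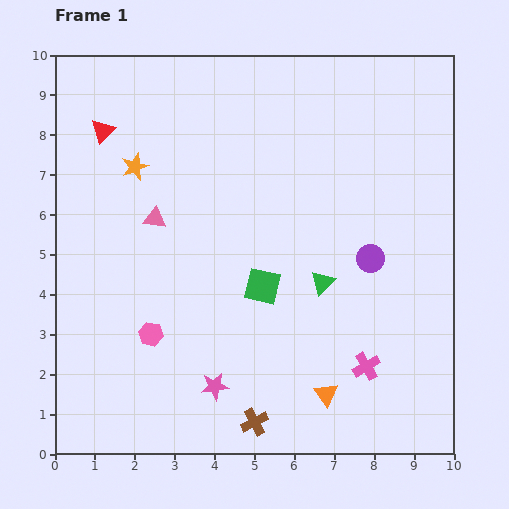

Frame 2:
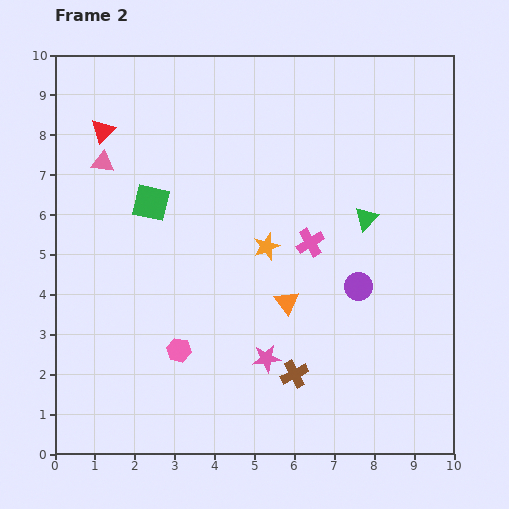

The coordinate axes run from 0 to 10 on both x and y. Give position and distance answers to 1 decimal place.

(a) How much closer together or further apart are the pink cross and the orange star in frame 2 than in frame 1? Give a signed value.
-6.6

Distance in frame 1: 7.7. Distance in frame 2: 1.1.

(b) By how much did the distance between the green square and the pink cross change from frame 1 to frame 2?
+0.8

Distance in frame 1: 3.3. Distance in frame 2: 4.1.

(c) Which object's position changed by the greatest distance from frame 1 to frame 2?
the orange star

(moved 3.9; next 3.5)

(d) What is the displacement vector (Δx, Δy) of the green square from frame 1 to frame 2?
(-2.8, 2.1)

The green square was at (5.2, 4.2) in frame 1 and (2.4, 6.3) in frame 2.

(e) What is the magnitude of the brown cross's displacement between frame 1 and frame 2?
1.6

The brown cross moved from (5.0, 0.8) to (6.0, 2.0), a distance of √(1.0² + 1.2²) ≈ 1.6.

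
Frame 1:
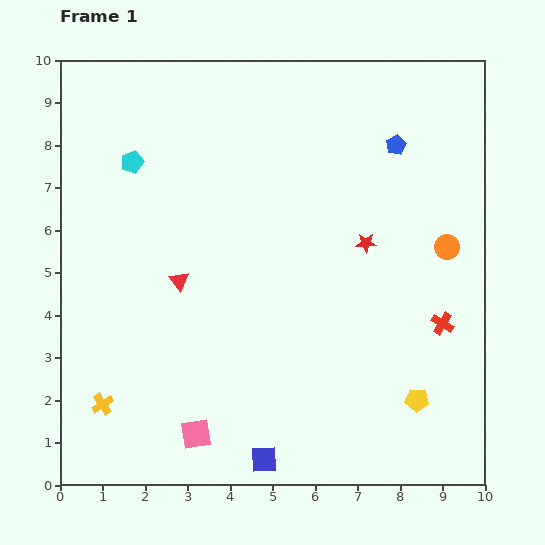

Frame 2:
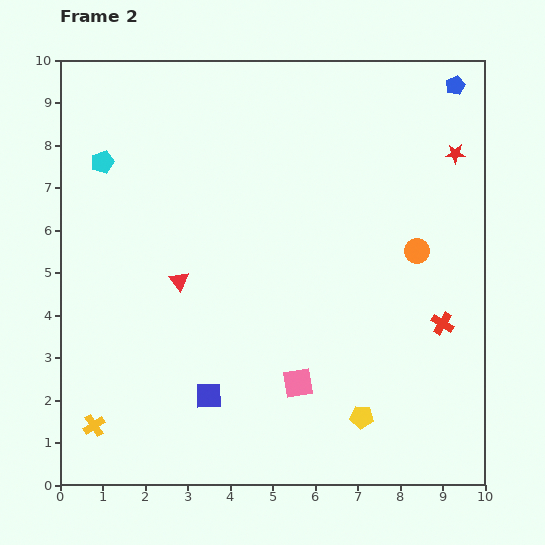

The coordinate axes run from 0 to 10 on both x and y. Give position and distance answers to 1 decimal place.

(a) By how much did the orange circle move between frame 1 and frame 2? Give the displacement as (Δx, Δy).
(-0.7, -0.1)

The orange circle was at (9.1, 5.6) in frame 1 and (8.4, 5.5) in frame 2.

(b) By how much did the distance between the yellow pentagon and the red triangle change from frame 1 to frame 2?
-0.9

Distance in frame 1: 6.3. Distance in frame 2: 5.4.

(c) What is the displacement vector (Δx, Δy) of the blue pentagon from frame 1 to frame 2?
(1.4, 1.4)

The blue pentagon was at (7.9, 8.0) in frame 1 and (9.3, 9.4) in frame 2.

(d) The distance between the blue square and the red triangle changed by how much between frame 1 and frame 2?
-1.9

Distance in frame 1: 4.7. Distance in frame 2: 2.8.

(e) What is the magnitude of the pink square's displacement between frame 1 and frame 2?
2.7

The pink square moved from (3.2, 1.2) to (5.6, 2.4), a distance of √(2.4² + 1.2²) ≈ 2.7.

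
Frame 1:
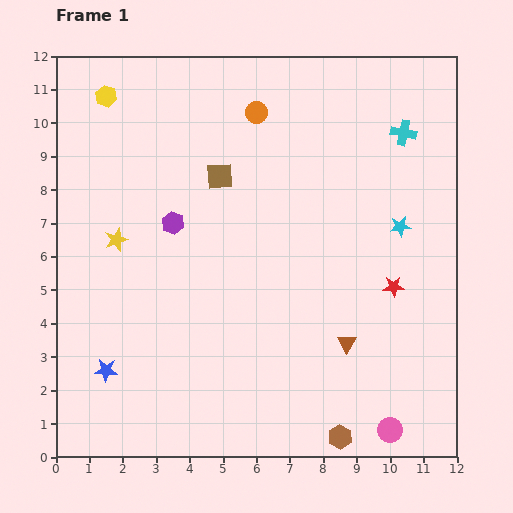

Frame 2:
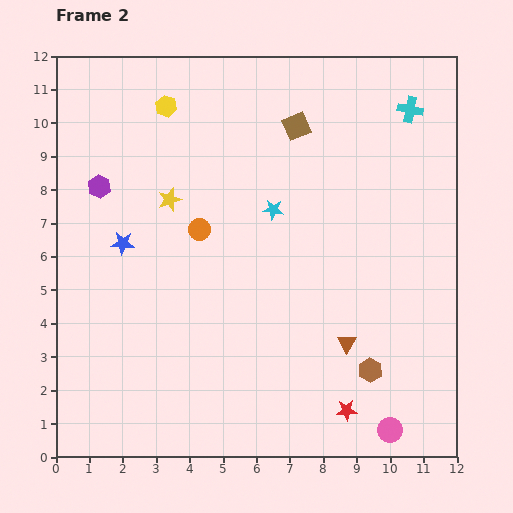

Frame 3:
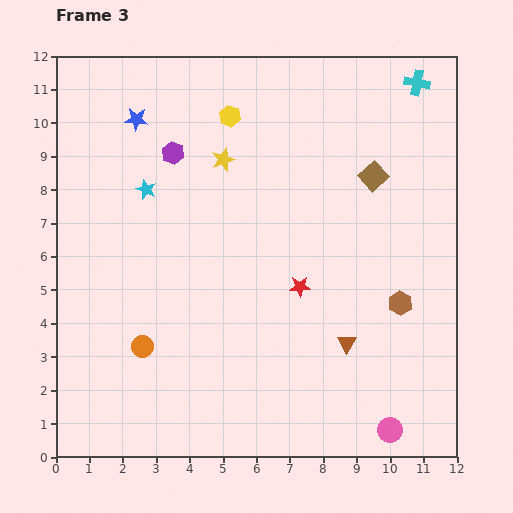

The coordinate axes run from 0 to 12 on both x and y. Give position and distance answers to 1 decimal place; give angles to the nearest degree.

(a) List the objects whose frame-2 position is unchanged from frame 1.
the pink circle, the brown triangle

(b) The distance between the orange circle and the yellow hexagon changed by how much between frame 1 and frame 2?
-0.7

Distance in frame 1: 4.5. Distance in frame 2: 3.8.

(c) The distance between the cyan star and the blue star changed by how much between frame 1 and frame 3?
-7.7

Distance in frame 1: 9.8. Distance in frame 3: 2.1.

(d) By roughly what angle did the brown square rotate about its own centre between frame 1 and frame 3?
40° counter-clockwise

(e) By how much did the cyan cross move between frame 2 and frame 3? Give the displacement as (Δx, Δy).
(0.2, 0.8)

The cyan cross was at (10.6, 10.4) in frame 2 and (10.8, 11.2) in frame 3.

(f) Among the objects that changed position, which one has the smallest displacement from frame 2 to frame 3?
the cyan cross

(moved 0.8)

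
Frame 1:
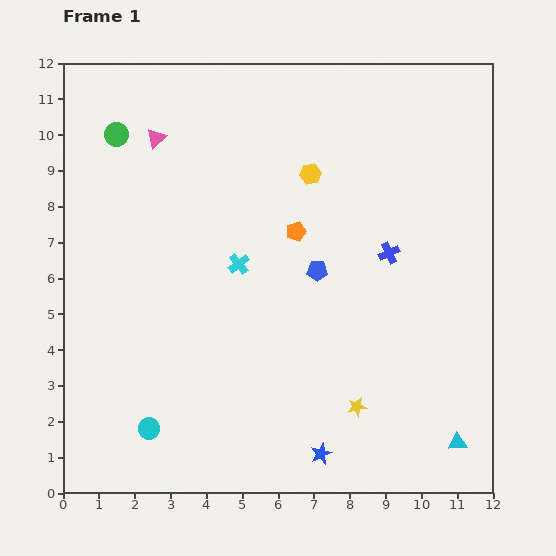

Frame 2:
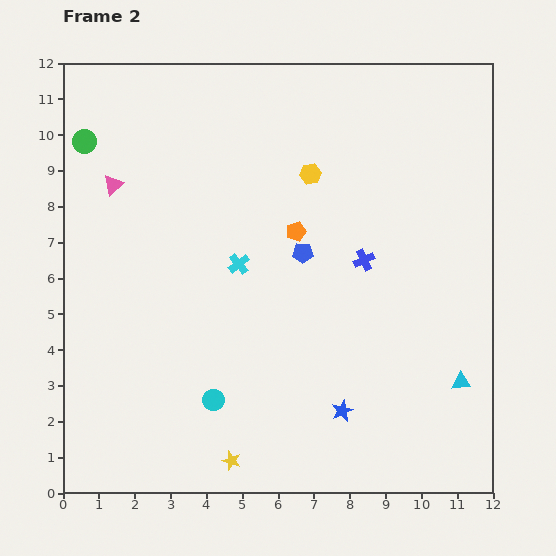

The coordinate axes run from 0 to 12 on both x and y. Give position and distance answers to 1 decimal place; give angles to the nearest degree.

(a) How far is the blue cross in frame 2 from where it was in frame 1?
0.7

The blue cross moved from (9.1, 6.7) to (8.4, 6.5), a distance of √(0.7² + 0.2²) ≈ 0.7.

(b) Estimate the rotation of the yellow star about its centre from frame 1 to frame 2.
29° clockwise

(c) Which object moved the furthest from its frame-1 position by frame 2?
the yellow star

(moved 3.8; next 2.0)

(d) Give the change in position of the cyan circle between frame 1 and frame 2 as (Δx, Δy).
(1.8, 0.8)

The cyan circle was at (2.4, 1.8) in frame 1 and (4.2, 2.6) in frame 2.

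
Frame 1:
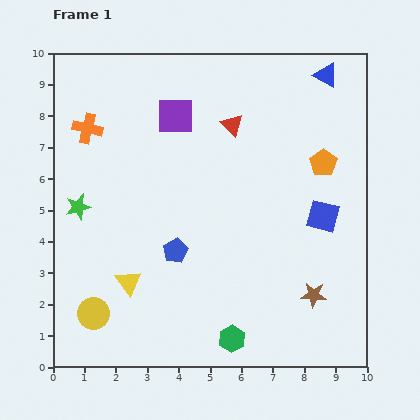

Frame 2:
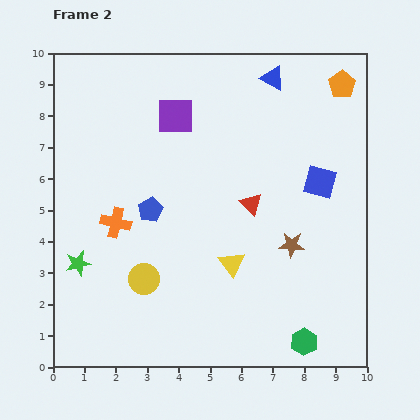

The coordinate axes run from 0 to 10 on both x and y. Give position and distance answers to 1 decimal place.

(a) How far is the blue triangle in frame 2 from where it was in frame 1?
1.7

The blue triangle moved from (8.7, 9.3) to (7.0, 9.2), a distance of √(1.7² + 0.1²) ≈ 1.7.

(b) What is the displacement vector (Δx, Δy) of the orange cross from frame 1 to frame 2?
(0.9, -3.0)

The orange cross was at (1.1, 7.6) in frame 1 and (2.0, 4.6) in frame 2.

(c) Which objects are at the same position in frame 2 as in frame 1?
the purple square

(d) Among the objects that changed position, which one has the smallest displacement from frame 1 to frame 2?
the blue square

(moved 1.1)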